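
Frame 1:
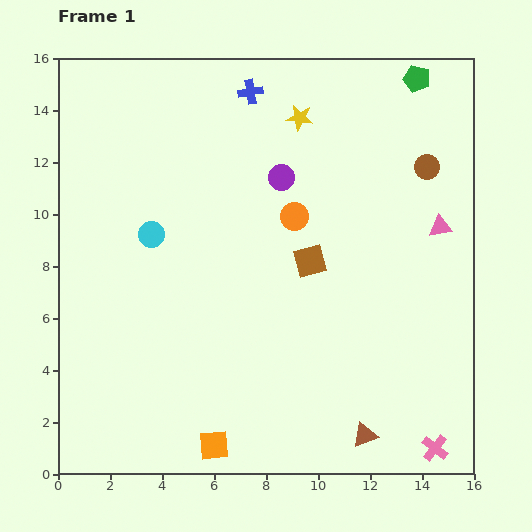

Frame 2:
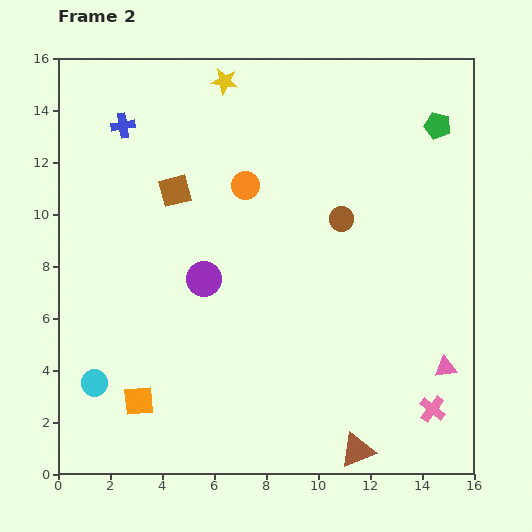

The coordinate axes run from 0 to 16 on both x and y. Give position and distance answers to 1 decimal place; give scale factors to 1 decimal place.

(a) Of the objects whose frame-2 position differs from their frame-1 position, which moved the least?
the brown triangle

(moved 0.7)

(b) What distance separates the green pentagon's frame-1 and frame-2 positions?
2.0

The green pentagon moved from (13.8, 15.2) to (14.6, 13.4), a distance of √(0.8² + 1.8²) ≈ 2.0.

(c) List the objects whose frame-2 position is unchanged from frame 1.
none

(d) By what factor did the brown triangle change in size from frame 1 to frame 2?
1.4×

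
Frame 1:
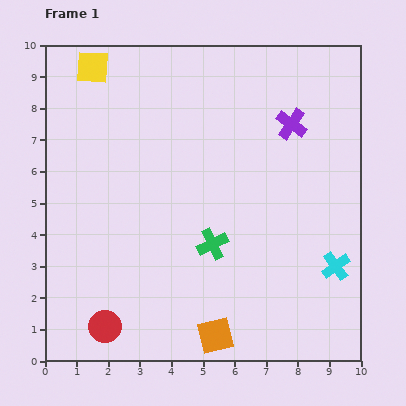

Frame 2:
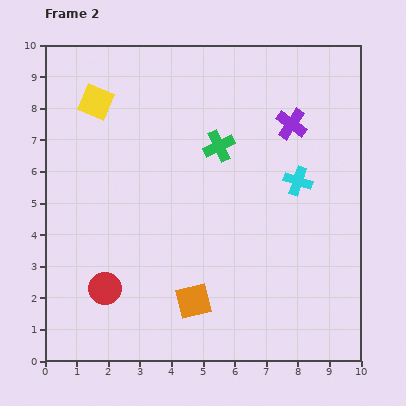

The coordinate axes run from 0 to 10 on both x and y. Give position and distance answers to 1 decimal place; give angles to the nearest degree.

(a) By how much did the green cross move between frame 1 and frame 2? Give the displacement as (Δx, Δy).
(0.2, 3.1)

The green cross was at (5.3, 3.7) in frame 1 and (5.5, 6.8) in frame 2.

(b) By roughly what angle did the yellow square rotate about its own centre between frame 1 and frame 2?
19° clockwise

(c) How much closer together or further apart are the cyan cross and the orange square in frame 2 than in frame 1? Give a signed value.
+0.6

Distance in frame 1: 4.4. Distance in frame 2: 5.0.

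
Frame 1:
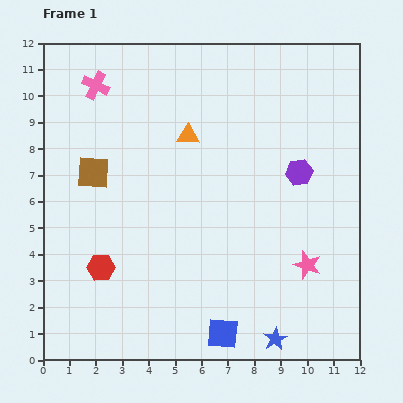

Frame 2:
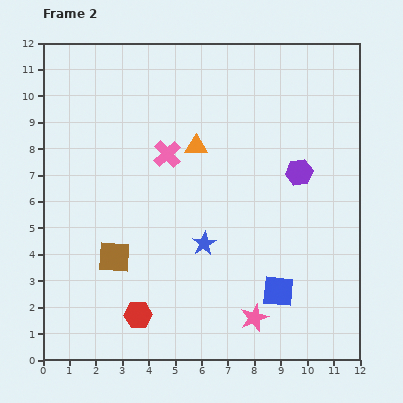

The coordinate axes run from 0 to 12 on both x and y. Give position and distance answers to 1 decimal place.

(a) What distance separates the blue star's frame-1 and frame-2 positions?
4.5

The blue star moved from (8.8, 0.8) to (6.1, 4.4), a distance of √(2.7² + 3.6²) ≈ 4.5.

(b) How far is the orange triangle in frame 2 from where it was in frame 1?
0.5

The orange triangle moved from (5.5, 8.5) to (5.8, 8.1), a distance of √(0.3² + 0.4²) ≈ 0.5.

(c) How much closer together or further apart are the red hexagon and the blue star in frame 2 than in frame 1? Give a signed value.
-3.4

Distance in frame 1: 7.1. Distance in frame 2: 3.7.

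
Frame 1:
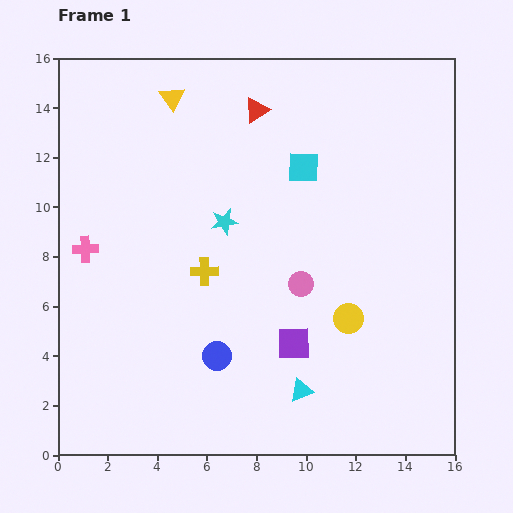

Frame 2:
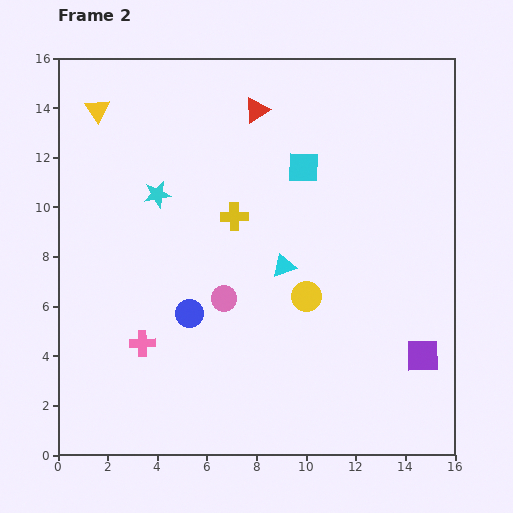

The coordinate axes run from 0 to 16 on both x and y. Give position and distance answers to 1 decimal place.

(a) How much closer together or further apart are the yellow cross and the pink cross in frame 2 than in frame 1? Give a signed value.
+1.4

Distance in frame 1: 4.9. Distance in frame 2: 6.3.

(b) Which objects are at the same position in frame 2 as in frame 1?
the red triangle, the cyan square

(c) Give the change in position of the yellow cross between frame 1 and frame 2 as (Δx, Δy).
(1.2, 2.2)

The yellow cross was at (5.9, 7.4) in frame 1 and (7.1, 9.6) in frame 2.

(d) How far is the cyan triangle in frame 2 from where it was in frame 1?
5.0

The cyan triangle moved from (9.8, 2.6) to (9.1, 7.6), a distance of √(0.7² + 5.0²) ≈ 5.0.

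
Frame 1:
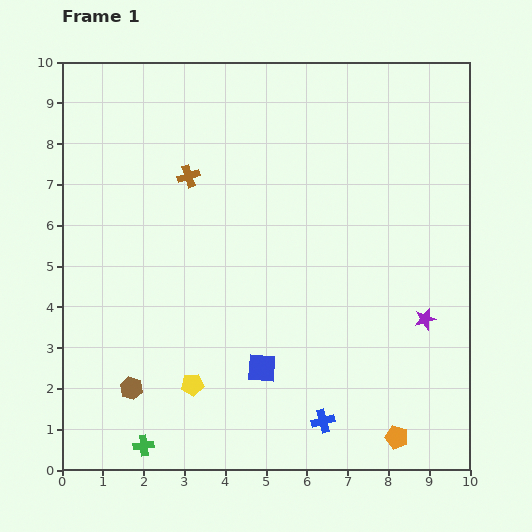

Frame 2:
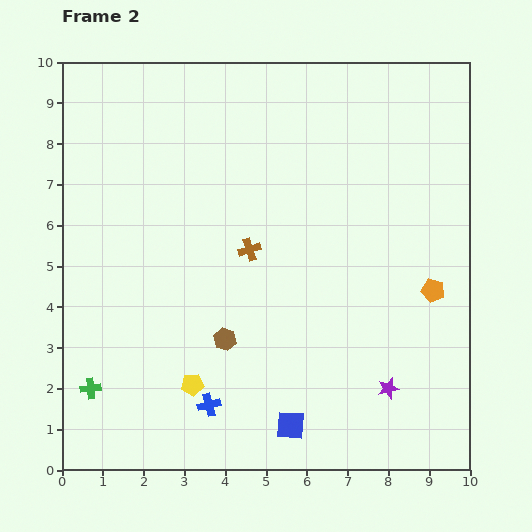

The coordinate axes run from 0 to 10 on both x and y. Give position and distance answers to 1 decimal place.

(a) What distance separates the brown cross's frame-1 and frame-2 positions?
2.3

The brown cross moved from (3.1, 7.2) to (4.6, 5.4), a distance of √(1.5² + 1.8²) ≈ 2.3.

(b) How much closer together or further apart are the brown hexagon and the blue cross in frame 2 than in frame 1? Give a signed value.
-3.2

Distance in frame 1: 4.8. Distance in frame 2: 1.6.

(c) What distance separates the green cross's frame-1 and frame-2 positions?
1.9

The green cross moved from (2.0, 0.6) to (0.7, 2.0), a distance of √(1.3² + 1.4²) ≈ 1.9.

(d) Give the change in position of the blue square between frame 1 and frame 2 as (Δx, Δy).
(0.7, -1.4)

The blue square was at (4.9, 2.5) in frame 1 and (5.6, 1.1) in frame 2.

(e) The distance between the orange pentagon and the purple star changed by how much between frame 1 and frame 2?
-0.4

Distance in frame 1: 3.0. Distance in frame 2: 2.6.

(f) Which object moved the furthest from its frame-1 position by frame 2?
the orange pentagon

(moved 3.7; next 2.8)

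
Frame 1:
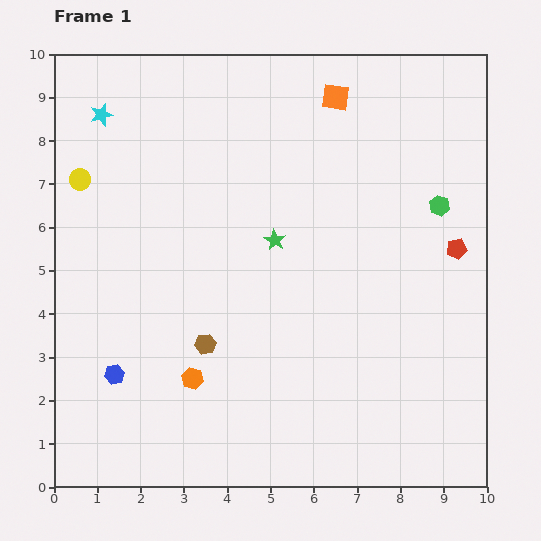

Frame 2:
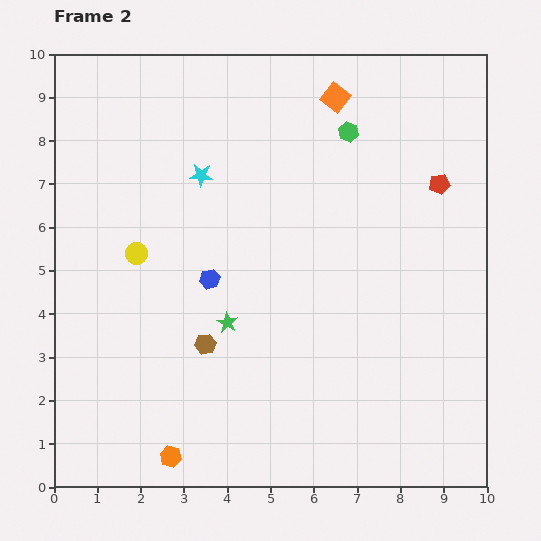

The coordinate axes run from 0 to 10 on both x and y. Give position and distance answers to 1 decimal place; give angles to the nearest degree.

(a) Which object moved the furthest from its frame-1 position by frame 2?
the blue hexagon

(moved 3.1; next 2.7)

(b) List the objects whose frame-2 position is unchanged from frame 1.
the orange square, the brown hexagon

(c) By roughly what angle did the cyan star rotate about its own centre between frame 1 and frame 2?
20° clockwise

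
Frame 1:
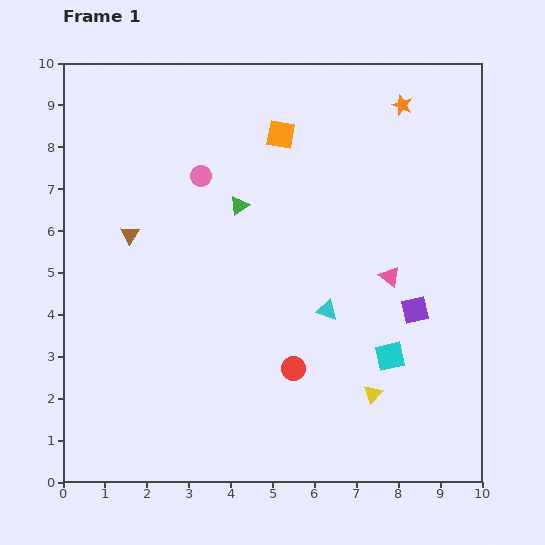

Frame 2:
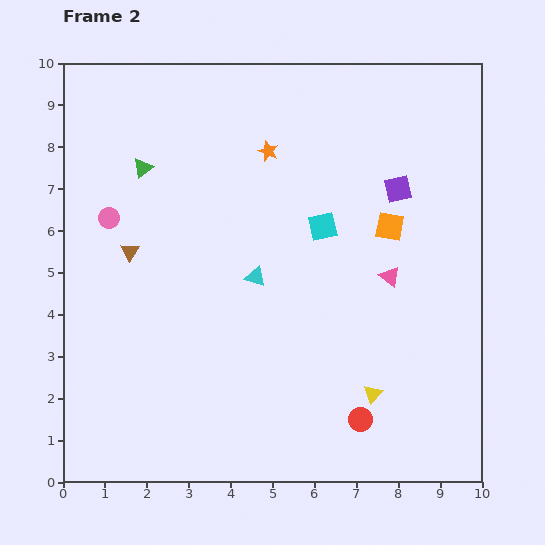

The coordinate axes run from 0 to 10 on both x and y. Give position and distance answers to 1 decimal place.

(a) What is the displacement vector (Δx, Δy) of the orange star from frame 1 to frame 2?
(-3.2, -1.1)

The orange star was at (8.1, 9.0) in frame 1 and (4.9, 7.9) in frame 2.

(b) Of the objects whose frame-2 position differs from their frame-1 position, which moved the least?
the brown triangle

(moved 0.4)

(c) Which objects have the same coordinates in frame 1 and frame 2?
the yellow triangle, the pink triangle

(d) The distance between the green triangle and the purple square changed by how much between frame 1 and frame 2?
+1.2

Distance in frame 1: 4.9. Distance in frame 2: 6.1.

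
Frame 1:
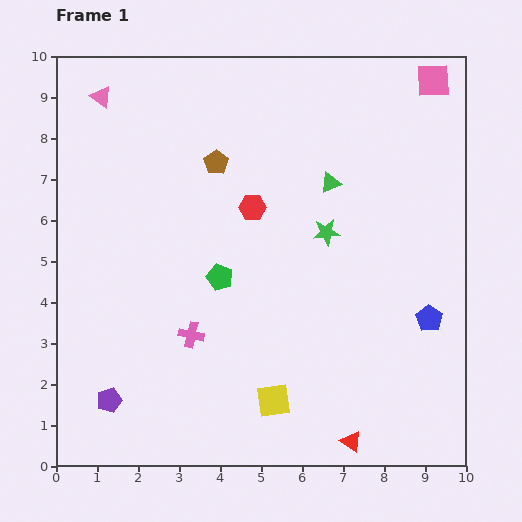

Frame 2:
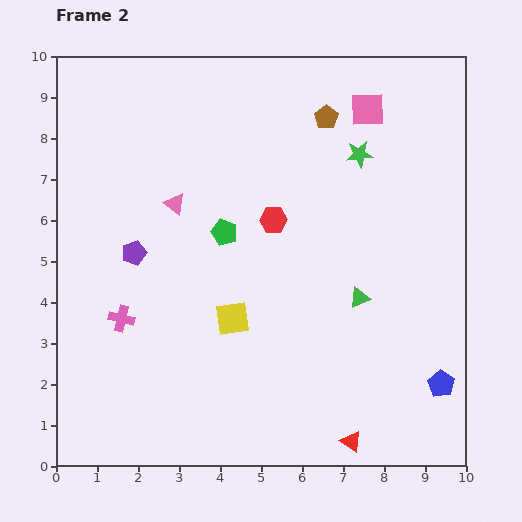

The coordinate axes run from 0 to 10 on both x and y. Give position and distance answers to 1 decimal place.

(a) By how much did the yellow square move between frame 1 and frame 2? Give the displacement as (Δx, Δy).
(-1.0, 2.0)

The yellow square was at (5.3, 1.6) in frame 1 and (4.3, 3.6) in frame 2.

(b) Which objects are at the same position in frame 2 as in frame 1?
the red triangle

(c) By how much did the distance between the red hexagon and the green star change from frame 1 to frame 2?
+0.7

Distance in frame 1: 1.9. Distance in frame 2: 2.6.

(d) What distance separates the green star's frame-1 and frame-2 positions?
2.1

The green star moved from (6.6, 5.7) to (7.4, 7.6), a distance of √(0.8² + 1.9²) ≈ 2.1.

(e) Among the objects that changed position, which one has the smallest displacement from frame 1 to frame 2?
the red hexagon

(moved 0.6)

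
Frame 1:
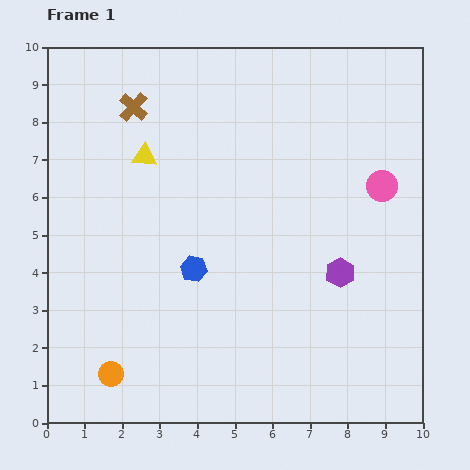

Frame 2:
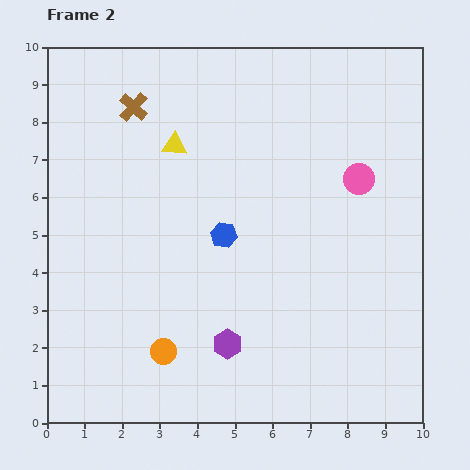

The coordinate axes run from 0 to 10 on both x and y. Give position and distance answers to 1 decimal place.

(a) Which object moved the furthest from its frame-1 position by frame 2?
the purple hexagon

(moved 3.6; next 1.5)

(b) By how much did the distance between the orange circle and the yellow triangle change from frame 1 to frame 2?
-0.4

Distance in frame 1: 5.9. Distance in frame 2: 5.5.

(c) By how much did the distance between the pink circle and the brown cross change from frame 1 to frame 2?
-0.6

Distance in frame 1: 6.9. Distance in frame 2: 6.3.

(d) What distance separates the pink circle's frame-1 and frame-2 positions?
0.6

The pink circle moved from (8.9, 6.3) to (8.3, 6.5), a distance of √(0.6² + 0.2²) ≈ 0.6.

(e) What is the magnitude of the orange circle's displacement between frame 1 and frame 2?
1.5

The orange circle moved from (1.7, 1.3) to (3.1, 1.9), a distance of √(1.4² + 0.6²) ≈ 1.5.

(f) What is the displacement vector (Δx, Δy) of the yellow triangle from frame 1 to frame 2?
(0.8, 0.3)

The yellow triangle was at (2.6, 7.1) in frame 1 and (3.4, 7.4) in frame 2.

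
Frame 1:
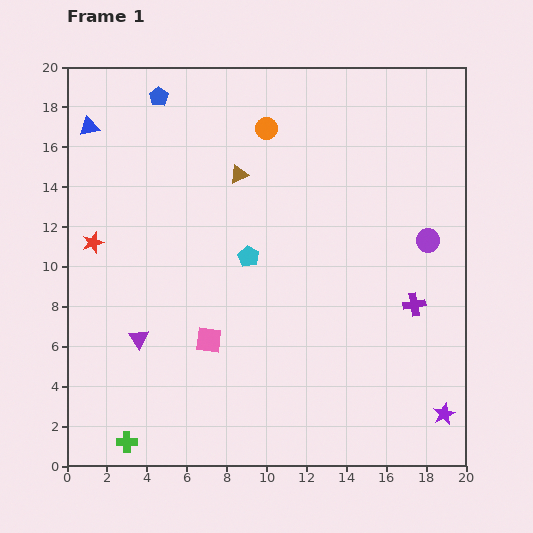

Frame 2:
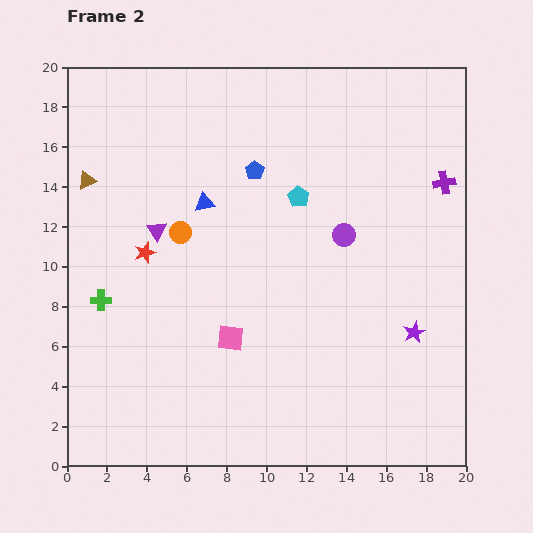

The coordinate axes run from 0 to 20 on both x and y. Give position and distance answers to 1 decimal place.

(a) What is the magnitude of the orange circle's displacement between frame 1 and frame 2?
6.7

The orange circle moved from (10.0, 16.9) to (5.7, 11.7), a distance of √(4.3² + 5.2²) ≈ 6.7.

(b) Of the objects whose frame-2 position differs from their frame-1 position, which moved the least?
the pink square

(moved 1.1)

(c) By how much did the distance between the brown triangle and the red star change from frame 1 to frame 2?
-3.5

Distance in frame 1: 8.1. Distance in frame 2: 4.6.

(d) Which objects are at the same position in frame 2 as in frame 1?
none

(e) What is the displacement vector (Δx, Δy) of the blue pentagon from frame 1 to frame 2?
(4.8, -3.7)

The blue pentagon was at (4.6, 18.5) in frame 1 and (9.4, 14.8) in frame 2.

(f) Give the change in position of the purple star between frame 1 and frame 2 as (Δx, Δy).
(-1.5, 4.1)

The purple star was at (18.9, 2.6) in frame 1 and (17.4, 6.7) in frame 2.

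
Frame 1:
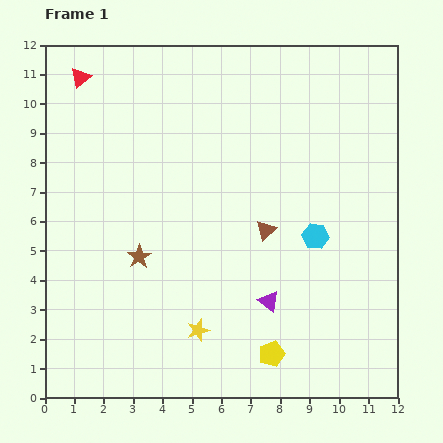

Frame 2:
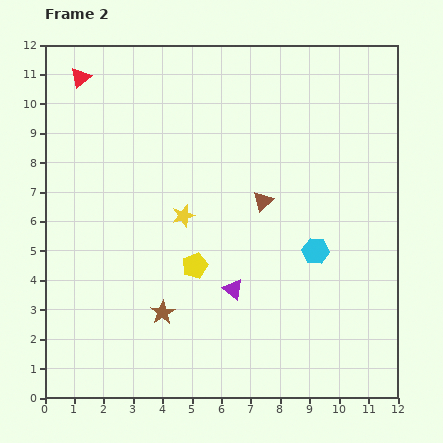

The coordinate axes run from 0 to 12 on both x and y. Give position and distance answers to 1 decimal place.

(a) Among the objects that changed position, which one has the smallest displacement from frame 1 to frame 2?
the cyan hexagon

(moved 0.5)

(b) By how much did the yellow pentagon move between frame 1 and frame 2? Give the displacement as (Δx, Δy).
(-2.6, 3.0)

The yellow pentagon was at (7.7, 1.5) in frame 1 and (5.1, 4.5) in frame 2.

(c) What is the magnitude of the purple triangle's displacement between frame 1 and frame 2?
1.3

The purple triangle moved from (7.6, 3.3) to (6.4, 3.7), a distance of √(1.2² + 0.4²) ≈ 1.3.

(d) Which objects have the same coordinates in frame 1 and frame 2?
the red triangle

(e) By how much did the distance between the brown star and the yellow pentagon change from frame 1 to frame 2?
-3.7

Distance in frame 1: 5.6. Distance in frame 2: 1.9.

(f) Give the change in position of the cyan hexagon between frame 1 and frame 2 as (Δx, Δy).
(0.0, -0.5)

The cyan hexagon was at (9.2, 5.5) in frame 1 and (9.2, 5.0) in frame 2.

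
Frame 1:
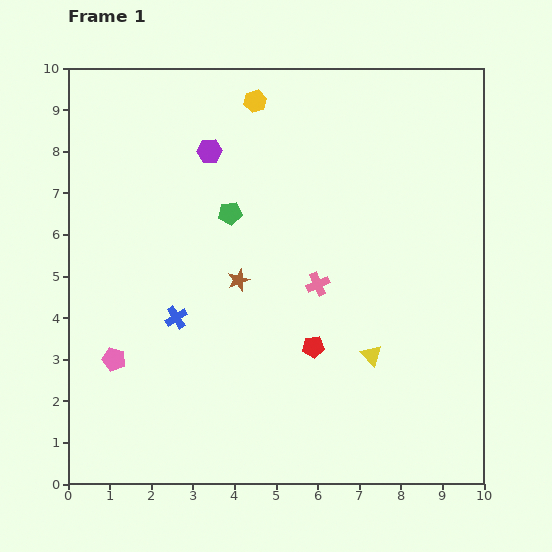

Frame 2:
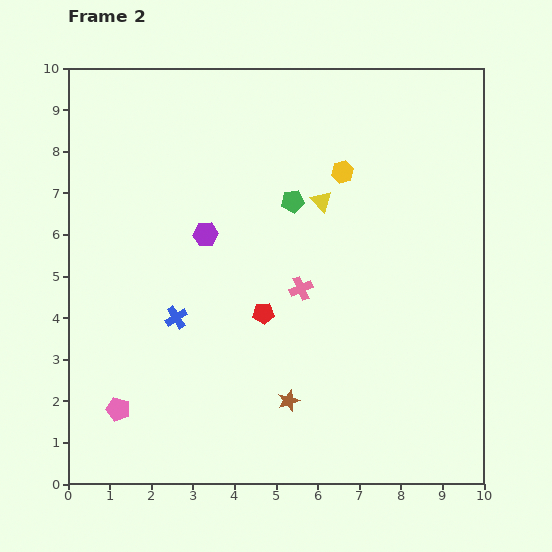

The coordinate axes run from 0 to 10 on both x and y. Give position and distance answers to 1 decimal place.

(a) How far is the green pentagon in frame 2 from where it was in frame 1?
1.5

The green pentagon moved from (3.9, 6.5) to (5.4, 6.8), a distance of √(1.5² + 0.3²) ≈ 1.5.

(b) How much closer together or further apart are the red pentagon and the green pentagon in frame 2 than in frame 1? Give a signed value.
-1.0

Distance in frame 1: 3.8. Distance in frame 2: 2.8.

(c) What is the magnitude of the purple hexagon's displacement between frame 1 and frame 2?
2.0

The purple hexagon moved from (3.4, 8.0) to (3.3, 6.0), a distance of √(0.1² + 2.0²) ≈ 2.0.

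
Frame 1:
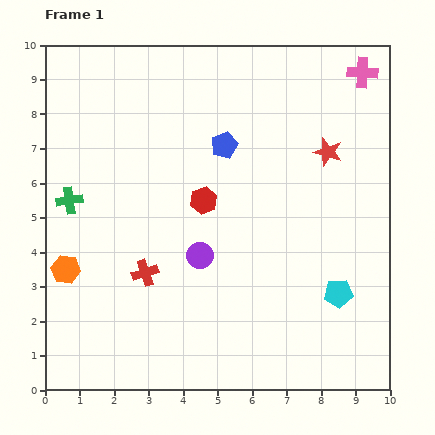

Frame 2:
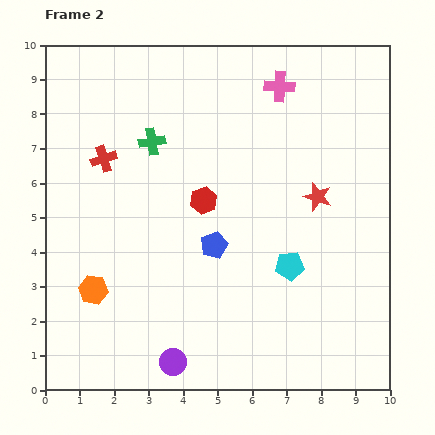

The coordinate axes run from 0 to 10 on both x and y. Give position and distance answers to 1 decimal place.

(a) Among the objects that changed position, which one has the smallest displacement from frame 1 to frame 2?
the orange hexagon

(moved 1.0)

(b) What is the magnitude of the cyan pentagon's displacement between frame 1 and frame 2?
1.6

The cyan pentagon moved from (8.5, 2.8) to (7.1, 3.6), a distance of √(1.4² + 0.8²) ≈ 1.6.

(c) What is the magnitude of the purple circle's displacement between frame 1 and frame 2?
3.2

The purple circle moved from (4.5, 3.9) to (3.7, 0.8), a distance of √(0.8² + 3.1²) ≈ 3.2.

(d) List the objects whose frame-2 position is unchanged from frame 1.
the red hexagon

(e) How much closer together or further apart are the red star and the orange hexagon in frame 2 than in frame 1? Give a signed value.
-1.3

Distance in frame 1: 8.3. Distance in frame 2: 7.0.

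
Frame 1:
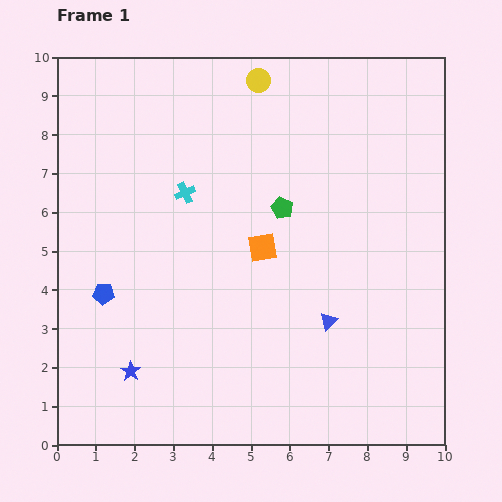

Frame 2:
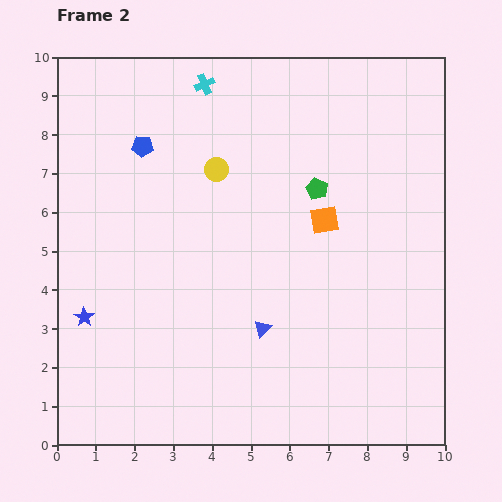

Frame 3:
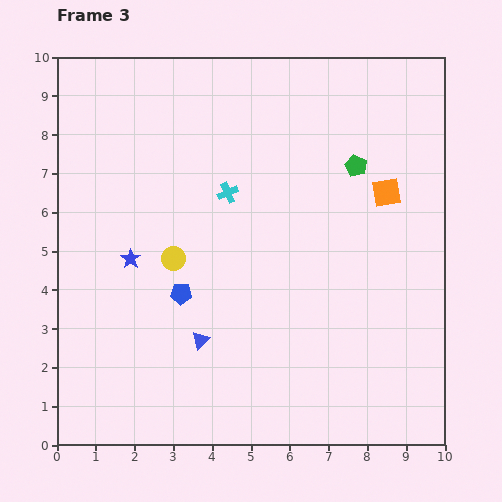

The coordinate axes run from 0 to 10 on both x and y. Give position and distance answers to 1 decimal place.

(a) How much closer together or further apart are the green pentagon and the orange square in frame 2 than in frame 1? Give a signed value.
-0.3

Distance in frame 1: 1.1. Distance in frame 2: 0.8.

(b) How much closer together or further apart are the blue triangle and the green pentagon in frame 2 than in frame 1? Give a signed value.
+0.8

Distance in frame 1: 3.1. Distance in frame 2: 3.9.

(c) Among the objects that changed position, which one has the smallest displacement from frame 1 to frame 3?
the cyan cross

(moved 1.1)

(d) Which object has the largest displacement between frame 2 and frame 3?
the blue pentagon

(moved 3.9; next 2.9)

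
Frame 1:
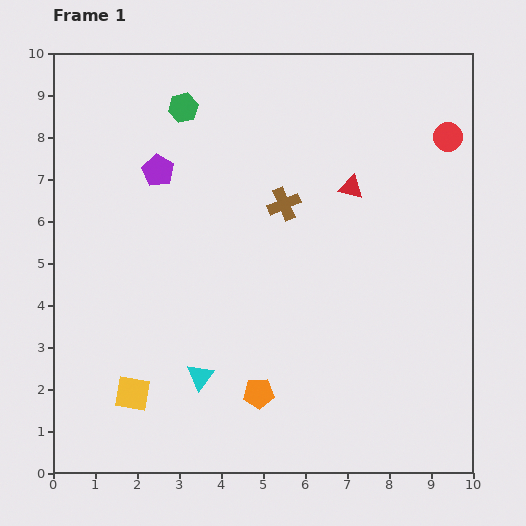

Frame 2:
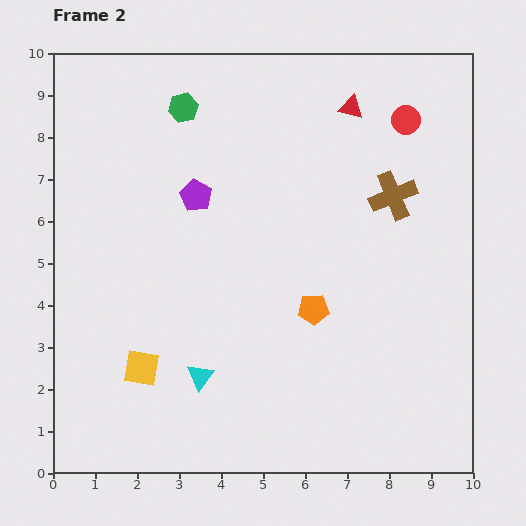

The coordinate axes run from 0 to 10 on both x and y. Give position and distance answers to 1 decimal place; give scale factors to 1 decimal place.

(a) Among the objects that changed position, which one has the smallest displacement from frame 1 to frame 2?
the yellow square

(moved 0.6)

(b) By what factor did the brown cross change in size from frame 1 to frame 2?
1.4×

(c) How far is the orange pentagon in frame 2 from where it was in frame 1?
2.4

The orange pentagon moved from (4.9, 1.9) to (6.2, 3.9), a distance of √(1.3² + 2.0²) ≈ 2.4.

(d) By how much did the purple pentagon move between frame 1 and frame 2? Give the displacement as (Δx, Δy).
(0.9, -0.6)

The purple pentagon was at (2.5, 7.2) in frame 1 and (3.4, 6.6) in frame 2.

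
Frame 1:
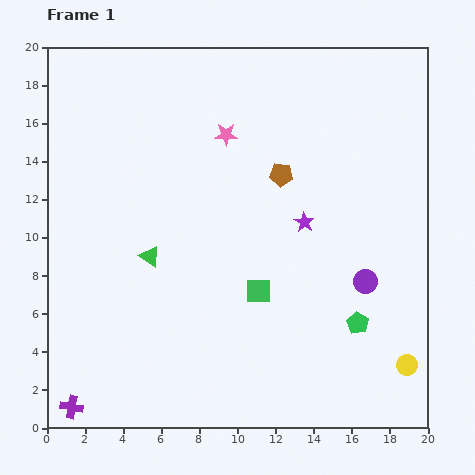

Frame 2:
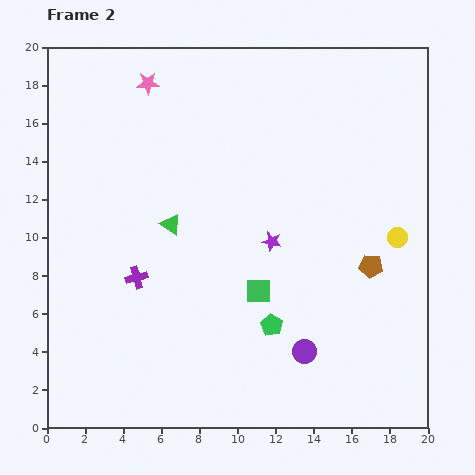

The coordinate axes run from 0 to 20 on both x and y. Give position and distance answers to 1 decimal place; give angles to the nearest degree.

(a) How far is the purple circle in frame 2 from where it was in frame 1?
4.9

The purple circle moved from (16.7, 7.7) to (13.5, 4.0), a distance of √(3.2² + 3.7²) ≈ 4.9.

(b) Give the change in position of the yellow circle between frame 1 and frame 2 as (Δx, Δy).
(-0.5, 6.7)

The yellow circle was at (18.9, 3.3) in frame 1 and (18.4, 10.0) in frame 2.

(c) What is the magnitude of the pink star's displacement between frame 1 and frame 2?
4.9

The pink star moved from (9.4, 15.4) to (5.3, 18.1), a distance of √(4.1² + 2.7²) ≈ 4.9.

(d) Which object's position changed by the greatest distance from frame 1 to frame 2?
the purple cross

(moved 7.6; next 6.7)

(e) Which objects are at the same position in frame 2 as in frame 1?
the green square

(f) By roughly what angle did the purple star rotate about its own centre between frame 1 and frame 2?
18° counter-clockwise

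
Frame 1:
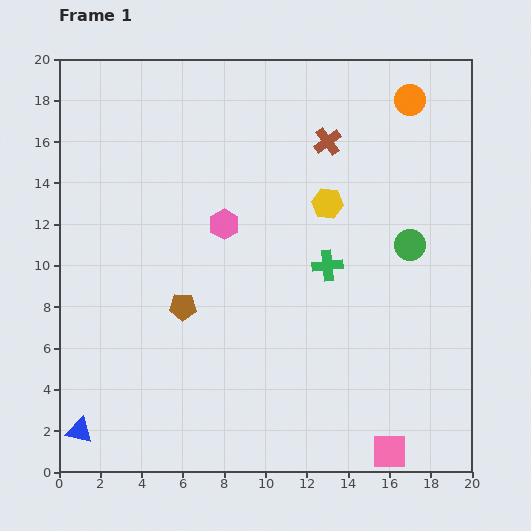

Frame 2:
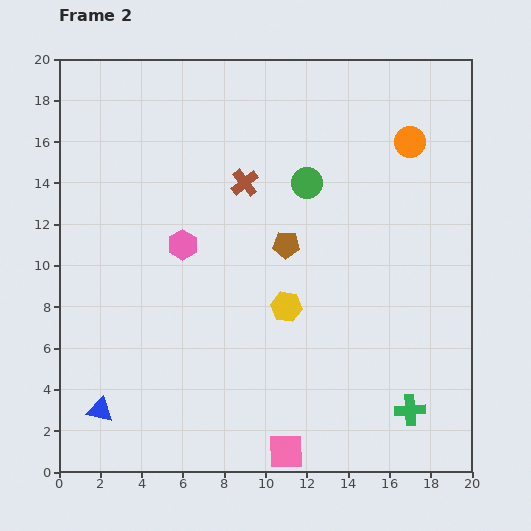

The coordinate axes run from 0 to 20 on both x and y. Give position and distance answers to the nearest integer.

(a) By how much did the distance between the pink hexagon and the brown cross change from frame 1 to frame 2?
-2

Distance in frame 1: 6. Distance in frame 2: 4.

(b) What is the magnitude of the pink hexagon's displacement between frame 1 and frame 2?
2

The pink hexagon moved from (8, 12) to (6, 11), a distance of √(2² + 1²) ≈ 2.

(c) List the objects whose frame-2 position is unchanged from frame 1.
none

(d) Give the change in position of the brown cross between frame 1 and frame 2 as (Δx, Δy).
(-4, -2)

The brown cross was at (13, 16) in frame 1 and (9, 14) in frame 2.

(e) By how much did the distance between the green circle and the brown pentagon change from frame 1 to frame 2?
-8

Distance in frame 1: 11. Distance in frame 2: 3.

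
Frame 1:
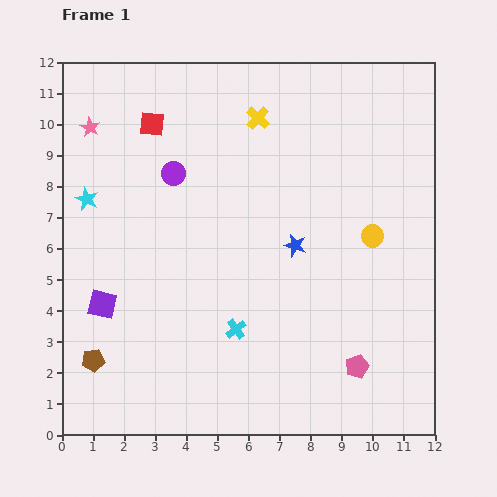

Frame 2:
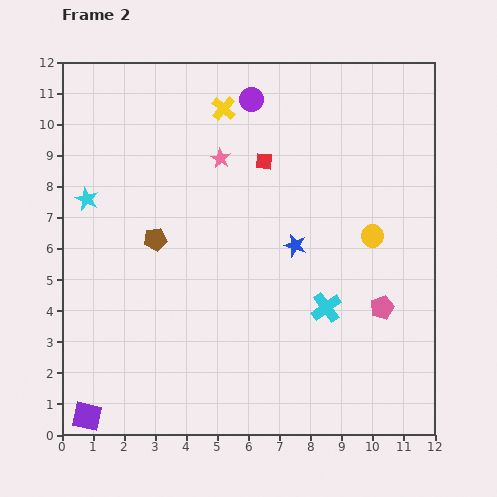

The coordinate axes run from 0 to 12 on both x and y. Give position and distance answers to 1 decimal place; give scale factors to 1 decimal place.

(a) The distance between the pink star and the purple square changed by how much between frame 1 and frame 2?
+3.6

Distance in frame 1: 5.7. Distance in frame 2: 9.3.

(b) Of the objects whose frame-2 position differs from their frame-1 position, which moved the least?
the yellow cross

(moved 1.1)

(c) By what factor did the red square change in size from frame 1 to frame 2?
0.7×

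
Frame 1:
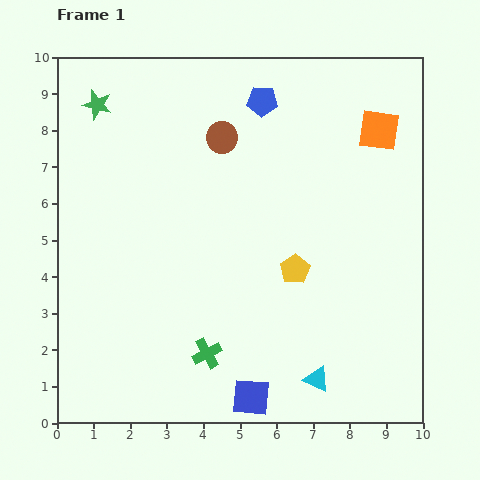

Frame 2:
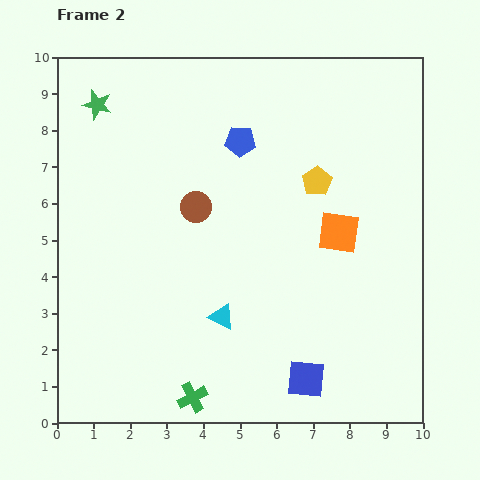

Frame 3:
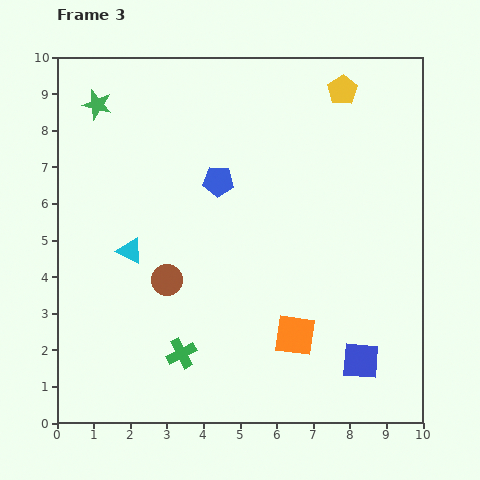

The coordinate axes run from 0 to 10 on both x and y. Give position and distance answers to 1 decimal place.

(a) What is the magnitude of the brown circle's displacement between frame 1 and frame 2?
2.0

The brown circle moved from (4.5, 7.8) to (3.8, 5.9), a distance of √(0.7² + 1.9²) ≈ 2.0.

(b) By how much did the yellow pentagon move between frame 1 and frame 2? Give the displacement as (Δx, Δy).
(0.6, 2.4)

The yellow pentagon was at (6.5, 4.2) in frame 1 and (7.1, 6.6) in frame 2.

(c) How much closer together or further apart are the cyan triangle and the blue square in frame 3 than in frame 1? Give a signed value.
+5.1

Distance in frame 1: 1.9. Distance in frame 3: 7.0.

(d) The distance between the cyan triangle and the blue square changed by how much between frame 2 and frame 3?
+4.1

Distance in frame 2: 2.9. Distance in frame 3: 7.0.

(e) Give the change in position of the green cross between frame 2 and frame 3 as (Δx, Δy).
(-0.3, 1.2)

The green cross was at (3.7, 0.7) in frame 2 and (3.4, 1.9) in frame 3.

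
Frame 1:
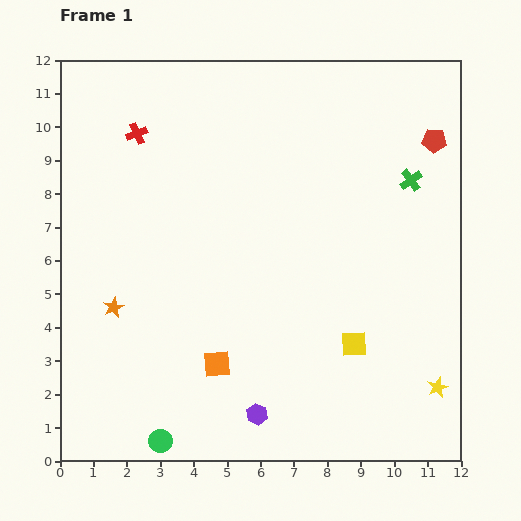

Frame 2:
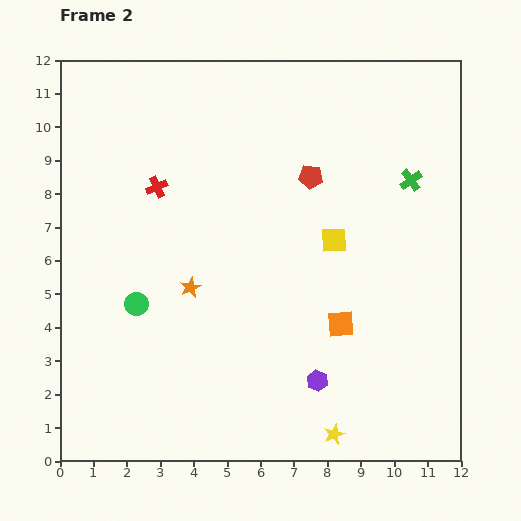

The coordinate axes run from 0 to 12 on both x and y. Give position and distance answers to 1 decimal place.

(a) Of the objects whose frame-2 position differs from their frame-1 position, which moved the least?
the red cross

(moved 1.7)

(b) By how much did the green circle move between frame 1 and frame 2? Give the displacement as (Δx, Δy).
(-0.7, 4.1)

The green circle was at (3.0, 0.6) in frame 1 and (2.3, 4.7) in frame 2.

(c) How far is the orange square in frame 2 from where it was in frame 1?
3.9

The orange square moved from (4.7, 2.9) to (8.4, 4.1), a distance of √(3.7² + 1.2²) ≈ 3.9.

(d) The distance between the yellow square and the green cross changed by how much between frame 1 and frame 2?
-2.3

Distance in frame 1: 5.2. Distance in frame 2: 2.9.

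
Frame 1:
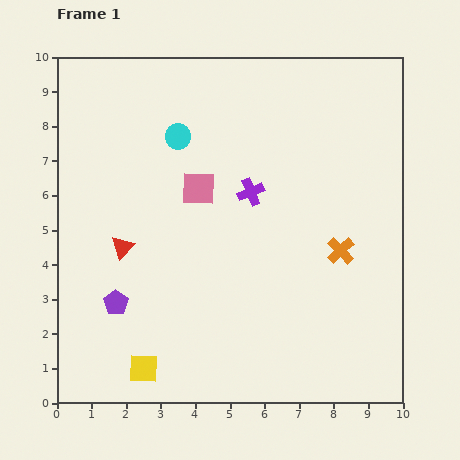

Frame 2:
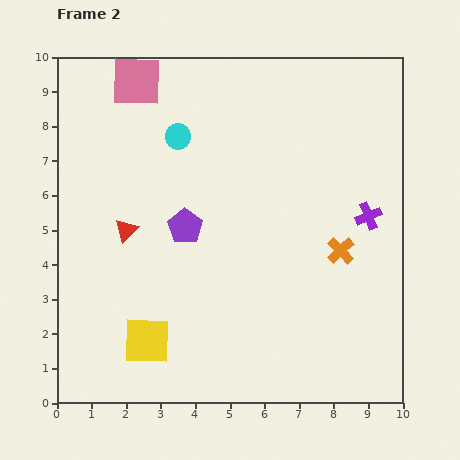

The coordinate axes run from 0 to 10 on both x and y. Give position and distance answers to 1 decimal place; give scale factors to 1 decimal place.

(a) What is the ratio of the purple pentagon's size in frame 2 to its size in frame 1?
1.4×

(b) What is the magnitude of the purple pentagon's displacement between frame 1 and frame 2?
3.0

The purple pentagon moved from (1.7, 2.9) to (3.7, 5.1), a distance of √(2.0² + 2.2²) ≈ 3.0.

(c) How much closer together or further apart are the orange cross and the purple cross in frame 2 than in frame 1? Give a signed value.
-1.8

Distance in frame 1: 3.1. Distance in frame 2: 1.3.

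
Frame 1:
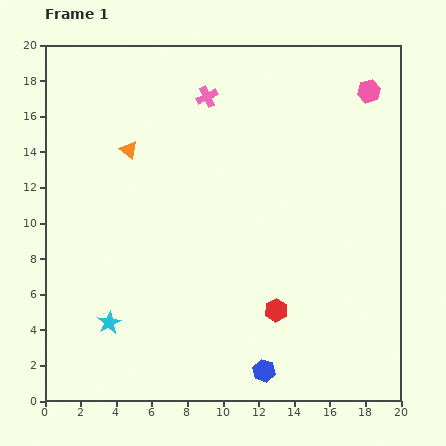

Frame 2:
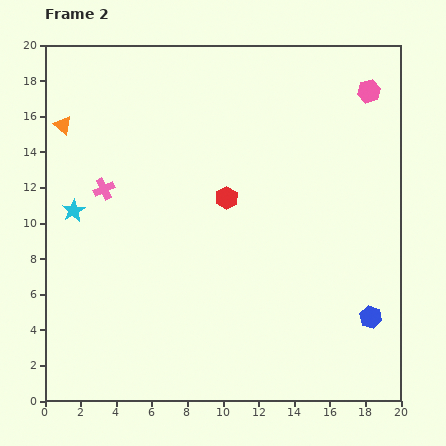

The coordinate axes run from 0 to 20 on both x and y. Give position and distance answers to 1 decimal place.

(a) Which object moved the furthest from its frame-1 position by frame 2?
the pink cross

(moved 7.8; next 6.9)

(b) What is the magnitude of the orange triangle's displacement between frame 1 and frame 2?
4.0

The orange triangle moved from (4.7, 14.1) to (1.0, 15.5), a distance of √(3.7² + 1.4²) ≈ 4.0.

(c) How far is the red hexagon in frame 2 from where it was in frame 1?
6.9

The red hexagon moved from (13.0, 5.1) to (10.2, 11.4), a distance of √(2.8² + 6.3²) ≈ 6.9.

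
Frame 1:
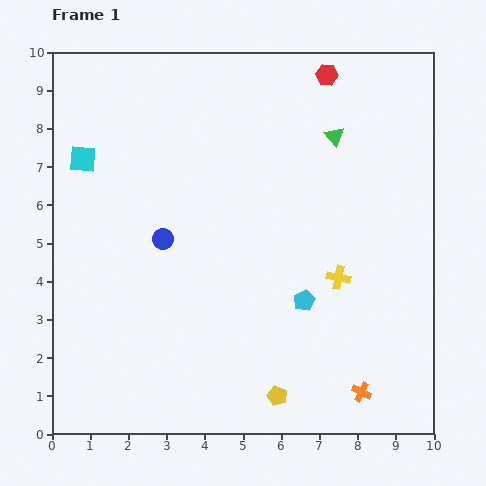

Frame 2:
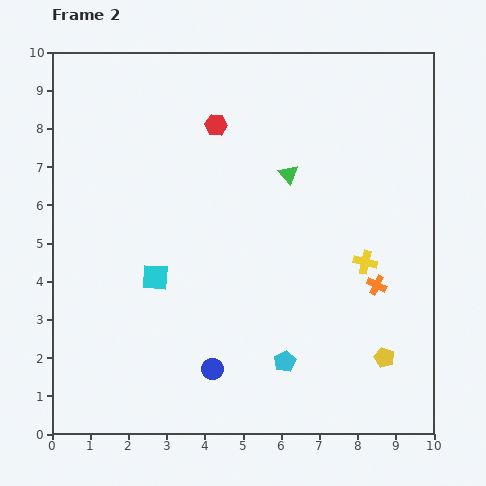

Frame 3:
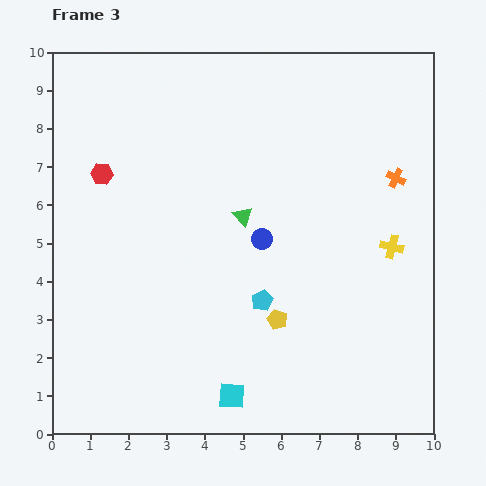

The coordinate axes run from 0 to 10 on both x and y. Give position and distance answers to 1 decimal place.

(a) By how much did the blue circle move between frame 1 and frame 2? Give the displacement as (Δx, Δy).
(1.3, -3.4)

The blue circle was at (2.9, 5.1) in frame 1 and (4.2, 1.7) in frame 2.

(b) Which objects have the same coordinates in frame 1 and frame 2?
none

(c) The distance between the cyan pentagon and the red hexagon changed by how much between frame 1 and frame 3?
-0.6

Distance in frame 1: 5.9. Distance in frame 3: 5.3.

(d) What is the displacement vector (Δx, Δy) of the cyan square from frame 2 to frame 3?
(2.0, -3.1)

The cyan square was at (2.7, 4.1) in frame 2 and (4.7, 1.0) in frame 3.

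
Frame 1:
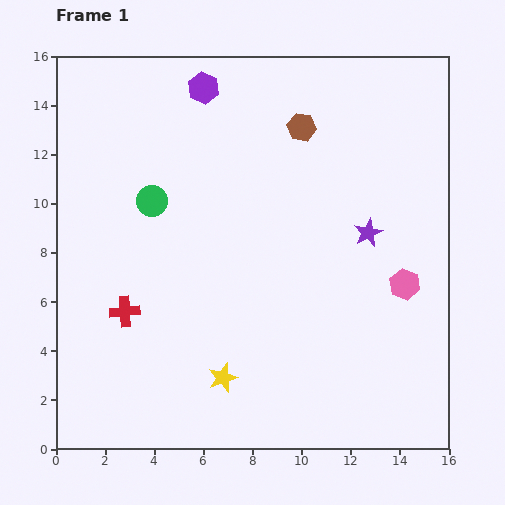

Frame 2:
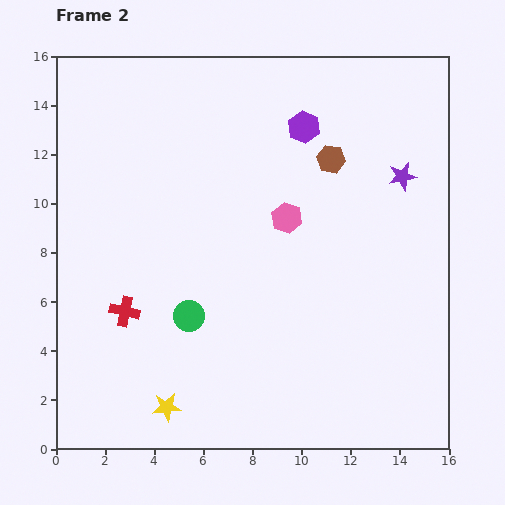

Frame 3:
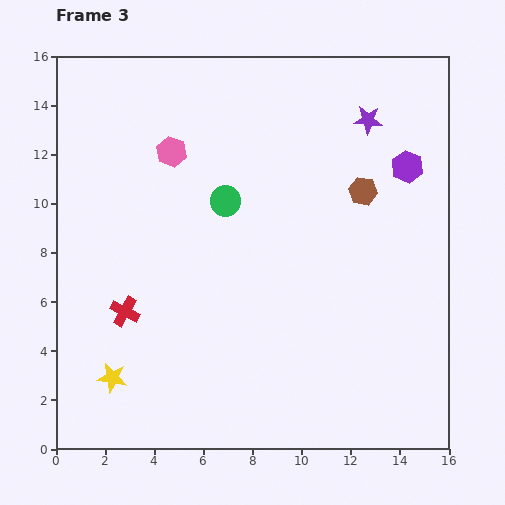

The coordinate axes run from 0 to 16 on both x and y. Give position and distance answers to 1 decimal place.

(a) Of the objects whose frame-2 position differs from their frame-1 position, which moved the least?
the brown hexagon

(moved 1.8)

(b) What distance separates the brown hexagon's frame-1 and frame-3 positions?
3.6

The brown hexagon moved from (10.0, 13.1) to (12.5, 10.5), a distance of √(2.5² + 2.6²) ≈ 3.6.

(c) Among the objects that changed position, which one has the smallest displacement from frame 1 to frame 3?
the green circle

(moved 3.0)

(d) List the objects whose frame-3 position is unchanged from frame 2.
the red cross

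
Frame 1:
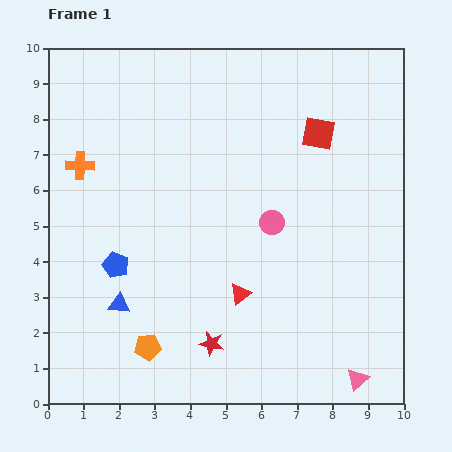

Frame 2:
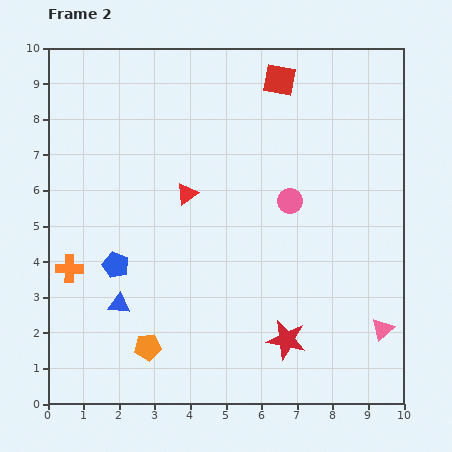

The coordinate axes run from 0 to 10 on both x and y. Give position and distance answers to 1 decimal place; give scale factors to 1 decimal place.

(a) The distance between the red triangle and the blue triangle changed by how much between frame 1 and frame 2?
+0.2

Distance in frame 1: 3.4. Distance in frame 2: 3.6.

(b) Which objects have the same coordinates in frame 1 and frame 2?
the blue triangle, the blue pentagon, the orange pentagon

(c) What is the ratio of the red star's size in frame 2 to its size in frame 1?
1.6×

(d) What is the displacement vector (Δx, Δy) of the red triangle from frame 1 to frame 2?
(-1.5, 2.8)

The red triangle was at (5.4, 3.1) in frame 1 and (3.9, 5.9) in frame 2.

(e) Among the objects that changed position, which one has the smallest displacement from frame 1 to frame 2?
the pink circle

(moved 0.8)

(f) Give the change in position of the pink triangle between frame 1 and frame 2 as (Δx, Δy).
(0.7, 1.4)

The pink triangle was at (8.7, 0.7) in frame 1 and (9.4, 2.1) in frame 2.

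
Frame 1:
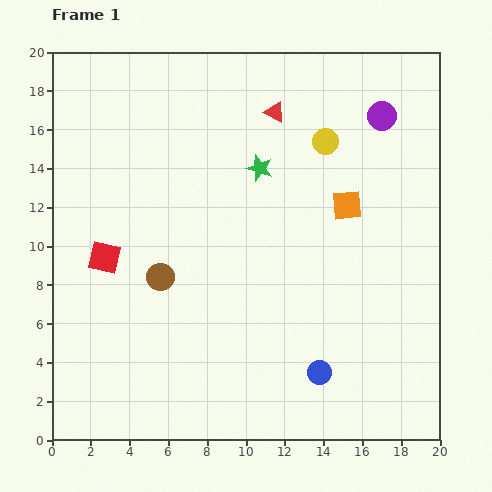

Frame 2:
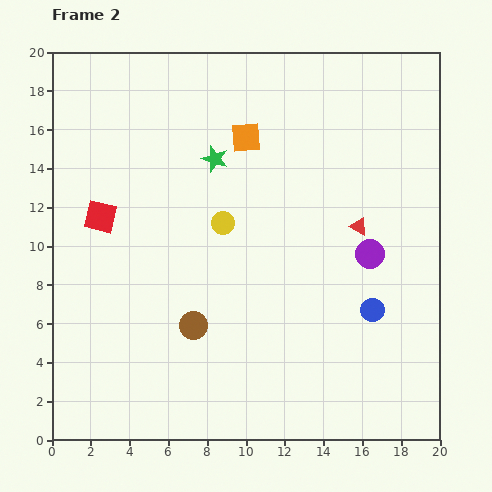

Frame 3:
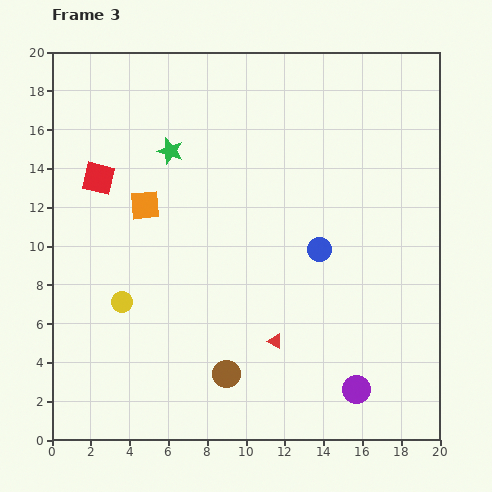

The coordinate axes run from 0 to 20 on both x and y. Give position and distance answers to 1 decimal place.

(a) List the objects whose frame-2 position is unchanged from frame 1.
none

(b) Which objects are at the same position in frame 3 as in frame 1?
none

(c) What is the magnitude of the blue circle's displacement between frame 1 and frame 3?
6.3

The blue circle moved from (13.8, 3.5) to (13.8, 9.8), a distance of √(0.0² + 6.3²) ≈ 6.3.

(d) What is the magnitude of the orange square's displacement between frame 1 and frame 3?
10.4

The orange square moved from (15.2, 12.1) to (4.8, 12.1), a distance of √(10.4² + 0.0²) ≈ 10.4.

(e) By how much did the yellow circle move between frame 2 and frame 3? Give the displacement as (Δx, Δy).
(-5.2, -4.1)

The yellow circle was at (8.8, 11.2) in frame 2 and (3.6, 7.1) in frame 3.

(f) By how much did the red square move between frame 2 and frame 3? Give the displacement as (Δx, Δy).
(-0.1, 2.0)

The red square was at (2.5, 11.5) in frame 2 and (2.4, 13.5) in frame 3.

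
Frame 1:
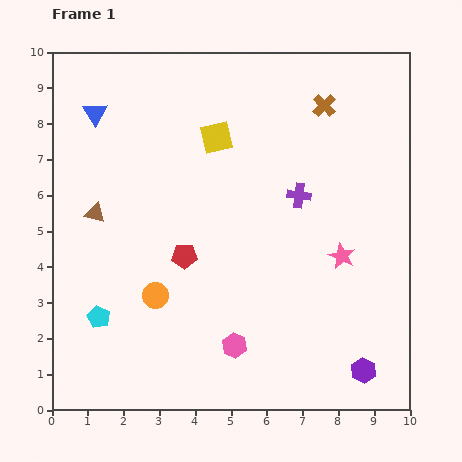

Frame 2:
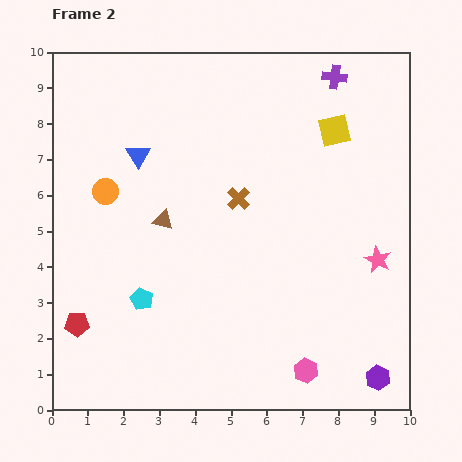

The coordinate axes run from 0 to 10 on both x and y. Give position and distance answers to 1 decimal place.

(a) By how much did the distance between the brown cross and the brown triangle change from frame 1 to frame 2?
-4.9

Distance in frame 1: 7.1. Distance in frame 2: 2.2.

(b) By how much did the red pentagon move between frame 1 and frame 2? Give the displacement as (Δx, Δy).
(-3.0, -1.9)

The red pentagon was at (3.7, 4.3) in frame 1 and (0.7, 2.4) in frame 2.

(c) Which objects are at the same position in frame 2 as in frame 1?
none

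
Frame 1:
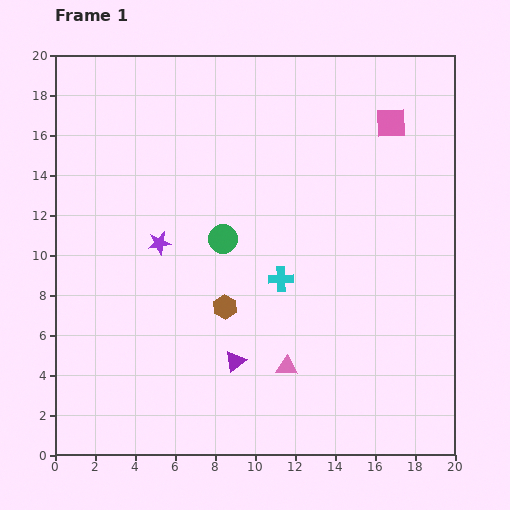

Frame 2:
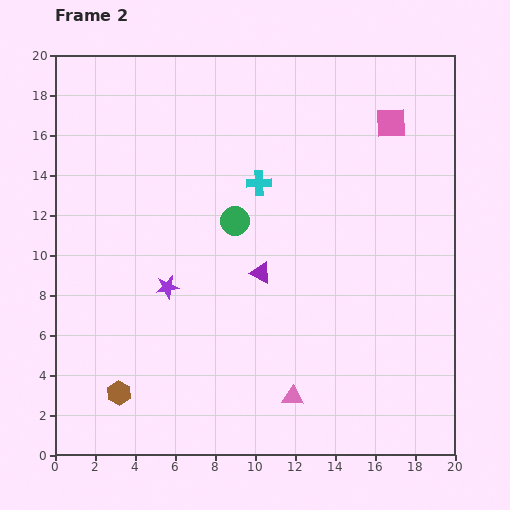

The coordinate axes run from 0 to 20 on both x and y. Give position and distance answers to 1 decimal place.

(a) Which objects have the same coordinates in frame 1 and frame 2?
the pink square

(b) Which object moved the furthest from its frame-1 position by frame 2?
the brown hexagon

(moved 6.8; next 4.9)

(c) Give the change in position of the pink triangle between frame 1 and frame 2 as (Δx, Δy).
(0.3, -1.5)

The pink triangle was at (11.6, 4.4) in frame 1 and (11.9, 2.9) in frame 2.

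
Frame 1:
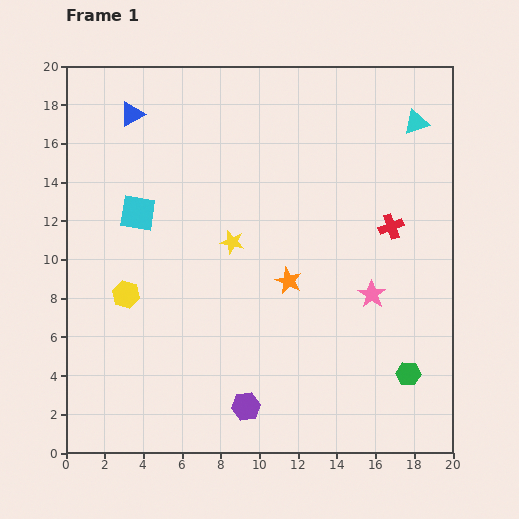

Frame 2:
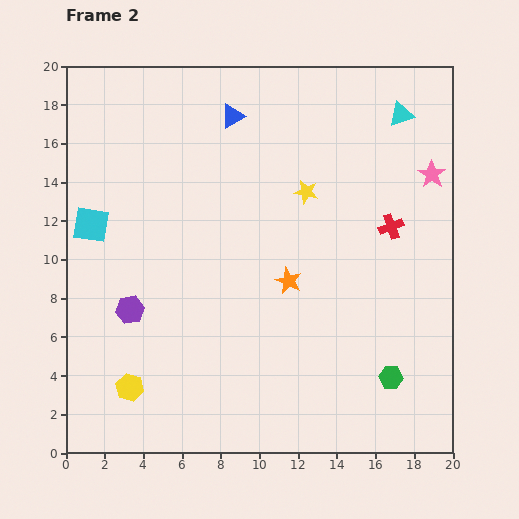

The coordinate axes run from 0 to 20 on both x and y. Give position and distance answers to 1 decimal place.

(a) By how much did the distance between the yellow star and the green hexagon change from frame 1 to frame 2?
-0.8

Distance in frame 1: 11.4. Distance in frame 2: 10.6.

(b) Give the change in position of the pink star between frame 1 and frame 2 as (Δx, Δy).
(3.1, 6.2)

The pink star was at (15.8, 8.2) in frame 1 and (18.9, 14.4) in frame 2.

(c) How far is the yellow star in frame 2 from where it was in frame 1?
4.6

The yellow star moved from (8.6, 10.9) to (12.4, 13.5), a distance of √(3.8² + 2.6²) ≈ 4.6.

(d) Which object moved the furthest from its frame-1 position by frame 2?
the purple hexagon

(moved 7.8; next 6.9)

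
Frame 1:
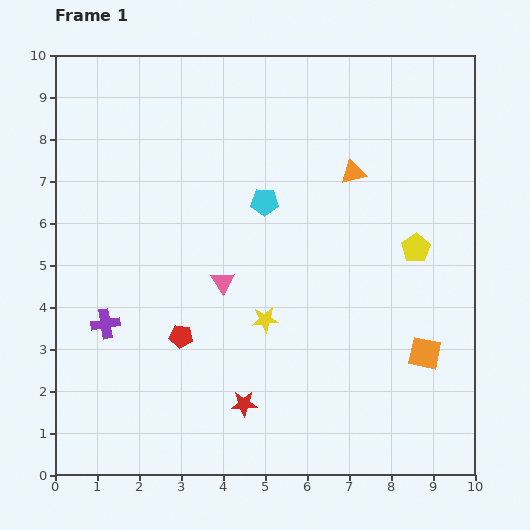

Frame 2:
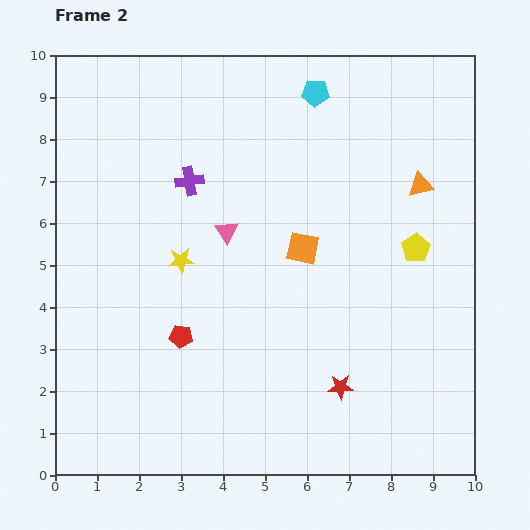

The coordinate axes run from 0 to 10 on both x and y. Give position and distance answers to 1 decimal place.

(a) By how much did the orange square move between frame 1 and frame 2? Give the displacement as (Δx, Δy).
(-2.9, 2.5)

The orange square was at (8.8, 2.9) in frame 1 and (5.9, 5.4) in frame 2.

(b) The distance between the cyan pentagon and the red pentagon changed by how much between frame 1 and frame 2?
+2.8

Distance in frame 1: 3.8. Distance in frame 2: 6.6.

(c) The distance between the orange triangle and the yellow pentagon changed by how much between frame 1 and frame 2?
-0.8

Distance in frame 1: 2.3. Distance in frame 2: 1.5.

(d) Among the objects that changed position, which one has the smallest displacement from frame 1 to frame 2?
the pink triangle

(moved 1.2)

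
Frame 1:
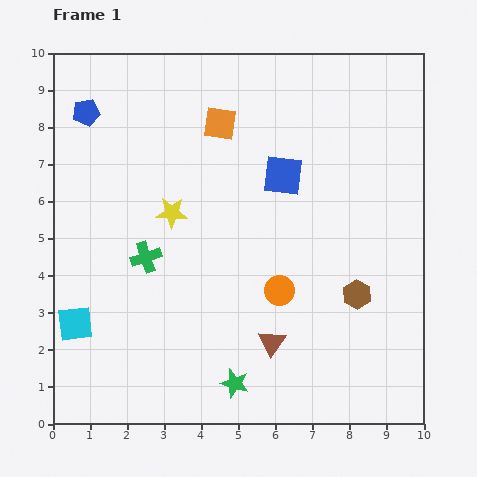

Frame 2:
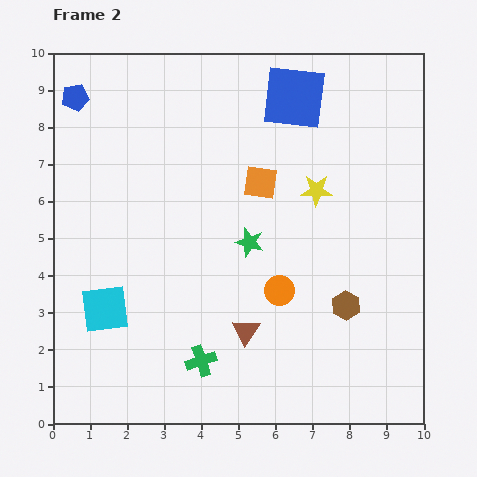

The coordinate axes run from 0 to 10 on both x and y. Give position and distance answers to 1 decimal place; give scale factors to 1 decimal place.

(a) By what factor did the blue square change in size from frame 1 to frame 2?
1.6×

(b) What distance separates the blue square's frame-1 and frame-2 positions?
2.1

The blue square moved from (6.2, 6.7) to (6.5, 8.8), a distance of √(0.3² + 2.1²) ≈ 2.1.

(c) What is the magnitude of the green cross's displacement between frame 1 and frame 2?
3.2

The green cross moved from (2.5, 4.5) to (4.0, 1.7), a distance of √(1.5² + 2.8²) ≈ 3.2.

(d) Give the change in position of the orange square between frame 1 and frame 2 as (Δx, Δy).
(1.1, -1.6)

The orange square was at (4.5, 8.1) in frame 1 and (5.6, 6.5) in frame 2.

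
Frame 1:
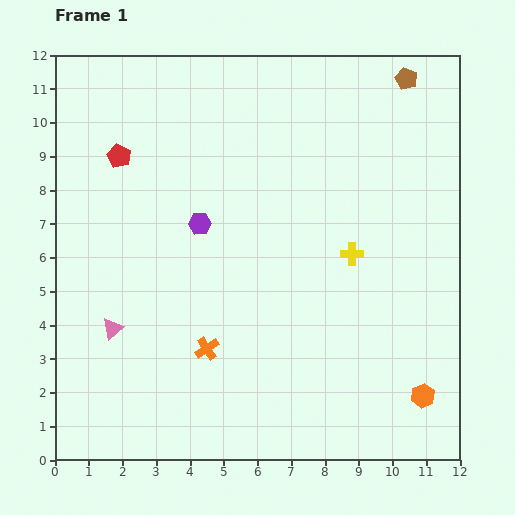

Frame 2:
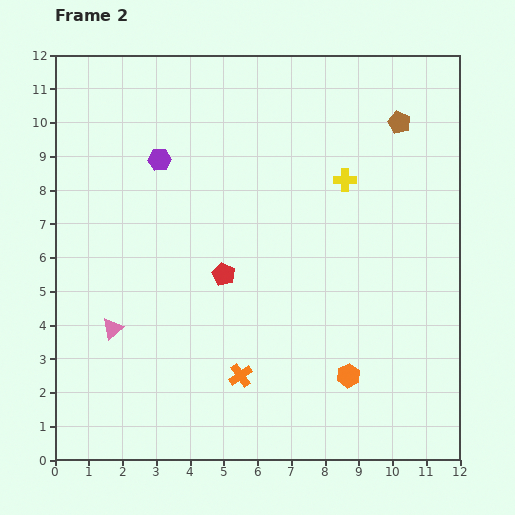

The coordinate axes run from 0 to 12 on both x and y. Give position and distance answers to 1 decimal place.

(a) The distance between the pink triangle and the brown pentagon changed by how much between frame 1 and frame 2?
-0.9

Distance in frame 1: 11.4. Distance in frame 2: 10.5.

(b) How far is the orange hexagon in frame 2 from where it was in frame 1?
2.3

The orange hexagon moved from (10.9, 1.9) to (8.7, 2.5), a distance of √(2.2² + 0.6²) ≈ 2.3.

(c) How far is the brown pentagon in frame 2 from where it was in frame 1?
1.3

The brown pentagon moved from (10.4, 11.3) to (10.2, 10.0), a distance of √(0.2² + 1.3²) ≈ 1.3.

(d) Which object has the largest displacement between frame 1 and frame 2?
the red pentagon

(moved 4.7; next 2.3)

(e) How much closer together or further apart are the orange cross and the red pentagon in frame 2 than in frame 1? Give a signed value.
-3.3

Distance in frame 1: 6.3. Distance in frame 2: 3.0.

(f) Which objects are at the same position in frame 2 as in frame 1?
the pink triangle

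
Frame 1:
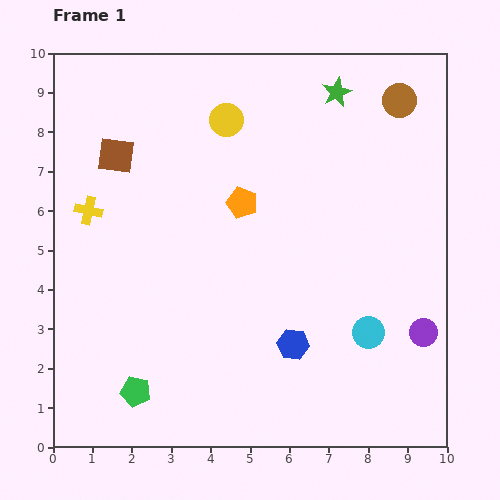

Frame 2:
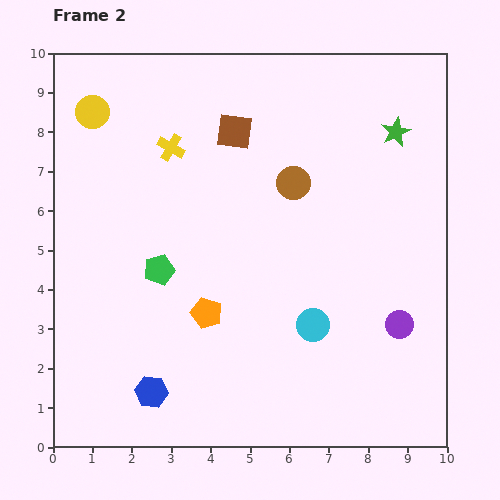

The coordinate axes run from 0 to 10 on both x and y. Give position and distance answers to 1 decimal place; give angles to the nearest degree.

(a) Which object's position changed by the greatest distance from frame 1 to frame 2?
the blue hexagon

(moved 3.8; next 3.4)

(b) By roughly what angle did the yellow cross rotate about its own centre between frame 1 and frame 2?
17° clockwise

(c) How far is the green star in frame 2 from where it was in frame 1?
1.8

The green star moved from (7.2, 9.0) to (8.7, 8.0), a distance of √(1.5² + 1.0²) ≈ 1.8.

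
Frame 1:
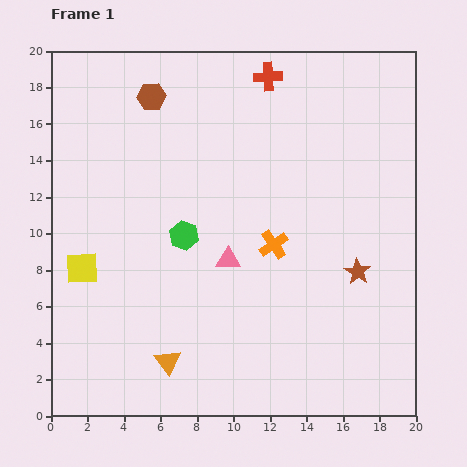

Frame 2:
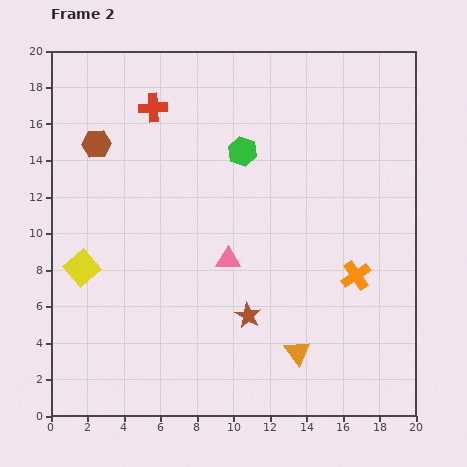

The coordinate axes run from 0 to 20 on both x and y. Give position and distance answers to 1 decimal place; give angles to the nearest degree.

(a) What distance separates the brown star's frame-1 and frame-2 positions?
6.5

The brown star moved from (16.8, 7.9) to (10.8, 5.5), a distance of √(6.0² + 2.4²) ≈ 6.5.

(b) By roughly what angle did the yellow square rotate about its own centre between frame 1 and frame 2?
38° counter-clockwise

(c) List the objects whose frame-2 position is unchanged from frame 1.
the yellow square, the pink triangle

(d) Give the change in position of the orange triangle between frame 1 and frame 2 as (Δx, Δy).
(7.1, 0.5)

The orange triangle was at (6.4, 3.0) in frame 1 and (13.5, 3.5) in frame 2.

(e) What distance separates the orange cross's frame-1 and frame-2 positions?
4.8

The orange cross moved from (12.2, 9.4) to (16.7, 7.7), a distance of √(4.5² + 1.7²) ≈ 4.8.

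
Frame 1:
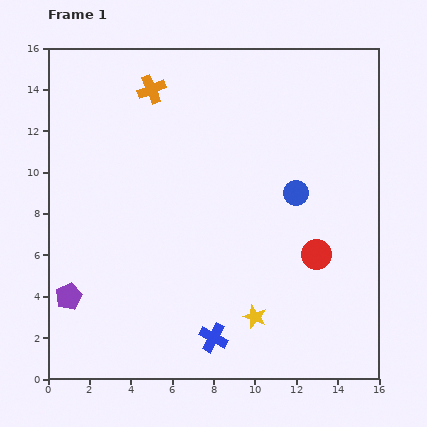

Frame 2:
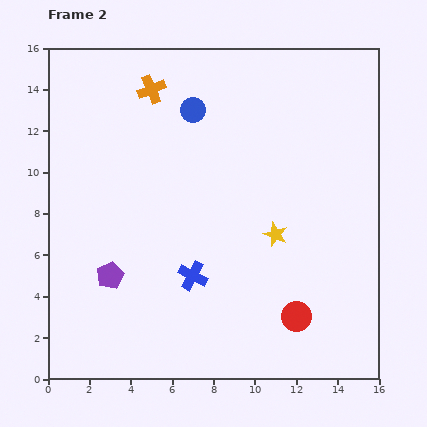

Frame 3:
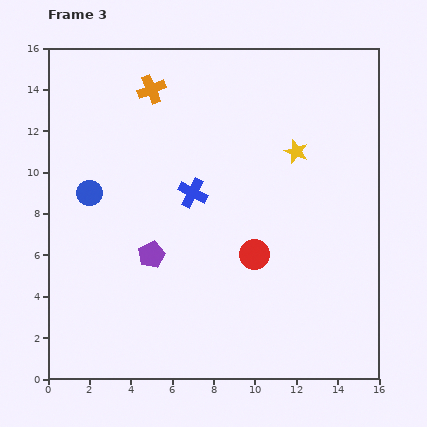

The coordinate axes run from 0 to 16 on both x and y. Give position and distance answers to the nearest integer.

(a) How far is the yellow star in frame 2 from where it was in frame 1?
4

The yellow star moved from (10, 3) to (11, 7), a distance of √(1² + 4²) ≈ 4.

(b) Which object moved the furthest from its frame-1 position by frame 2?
the blue circle

(moved 6; next 4)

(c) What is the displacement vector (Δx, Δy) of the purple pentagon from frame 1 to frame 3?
(4, 2)

The purple pentagon was at (1, 4) in frame 1 and (5, 6) in frame 3.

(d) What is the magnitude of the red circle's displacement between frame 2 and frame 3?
4

The red circle moved from (12, 3) to (10, 6), a distance of √(2² + 3²) ≈ 4.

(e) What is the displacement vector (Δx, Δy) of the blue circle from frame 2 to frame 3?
(-5, -4)

The blue circle was at (7, 13) in frame 2 and (2, 9) in frame 3.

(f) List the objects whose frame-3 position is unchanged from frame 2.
the orange cross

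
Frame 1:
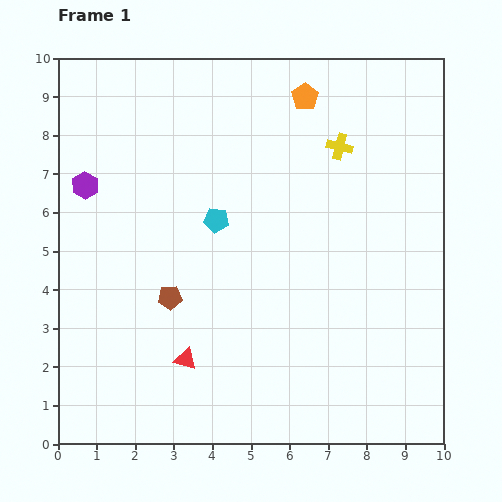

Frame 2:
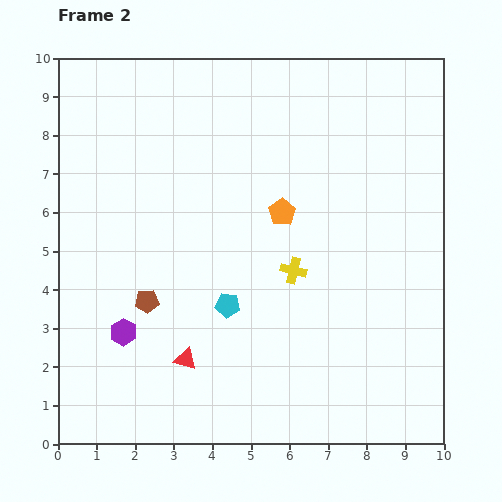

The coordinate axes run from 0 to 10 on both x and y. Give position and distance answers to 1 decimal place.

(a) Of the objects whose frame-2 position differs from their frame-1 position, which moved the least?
the brown pentagon

(moved 0.6)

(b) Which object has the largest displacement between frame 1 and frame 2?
the purple hexagon

(moved 3.9; next 3.4)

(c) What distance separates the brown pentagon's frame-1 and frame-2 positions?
0.6

The brown pentagon moved from (2.9, 3.8) to (2.3, 3.7), a distance of √(0.6² + 0.1²) ≈ 0.6.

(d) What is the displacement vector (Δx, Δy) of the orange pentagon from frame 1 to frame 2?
(-0.6, -3.0)

The orange pentagon was at (6.4, 9.0) in frame 1 and (5.8, 6.0) in frame 2.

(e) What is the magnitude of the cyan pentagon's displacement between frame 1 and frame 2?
2.2

The cyan pentagon moved from (4.1, 5.8) to (4.4, 3.6), a distance of √(0.3² + 2.2²) ≈ 2.2.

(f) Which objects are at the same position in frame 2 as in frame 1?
the red triangle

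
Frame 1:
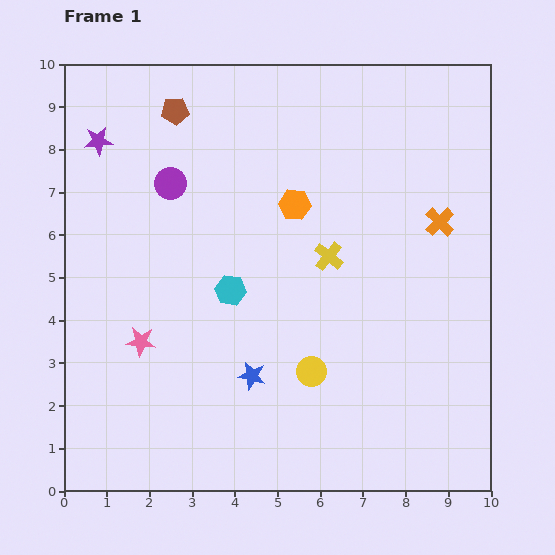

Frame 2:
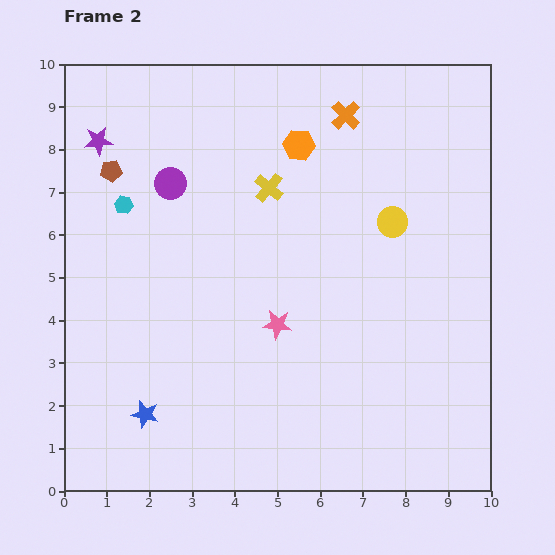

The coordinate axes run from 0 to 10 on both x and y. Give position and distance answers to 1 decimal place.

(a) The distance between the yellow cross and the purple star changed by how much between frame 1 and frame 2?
-1.9

Distance in frame 1: 6.0. Distance in frame 2: 4.1.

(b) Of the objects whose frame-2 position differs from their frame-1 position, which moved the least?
the orange hexagon

(moved 1.4)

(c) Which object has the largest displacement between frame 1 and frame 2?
the yellow circle

(moved 4.0; next 3.3)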